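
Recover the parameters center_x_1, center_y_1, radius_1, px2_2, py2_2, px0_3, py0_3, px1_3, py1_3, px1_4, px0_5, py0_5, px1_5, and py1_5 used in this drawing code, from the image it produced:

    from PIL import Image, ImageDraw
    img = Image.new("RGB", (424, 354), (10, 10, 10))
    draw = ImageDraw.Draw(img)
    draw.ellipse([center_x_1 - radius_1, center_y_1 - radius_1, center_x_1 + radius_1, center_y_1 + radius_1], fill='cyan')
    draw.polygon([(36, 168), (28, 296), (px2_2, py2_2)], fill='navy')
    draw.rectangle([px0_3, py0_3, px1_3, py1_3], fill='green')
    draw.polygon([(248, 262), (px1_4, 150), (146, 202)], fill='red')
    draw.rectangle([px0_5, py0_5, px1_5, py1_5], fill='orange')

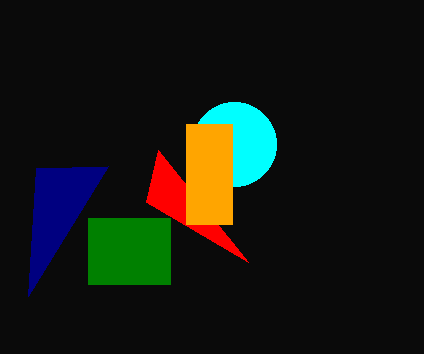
center_x_1 = 234, center_y_1 = 144, radius_1 = 42, px2_2 = 108, py2_2 = 166, px0_3 = 88, py0_3 = 218, px1_3 = 170, py1_3 = 284, px1_4 = 158, px0_5 = 186, py0_5 = 124, px1_5 = 232, py1_5 = 224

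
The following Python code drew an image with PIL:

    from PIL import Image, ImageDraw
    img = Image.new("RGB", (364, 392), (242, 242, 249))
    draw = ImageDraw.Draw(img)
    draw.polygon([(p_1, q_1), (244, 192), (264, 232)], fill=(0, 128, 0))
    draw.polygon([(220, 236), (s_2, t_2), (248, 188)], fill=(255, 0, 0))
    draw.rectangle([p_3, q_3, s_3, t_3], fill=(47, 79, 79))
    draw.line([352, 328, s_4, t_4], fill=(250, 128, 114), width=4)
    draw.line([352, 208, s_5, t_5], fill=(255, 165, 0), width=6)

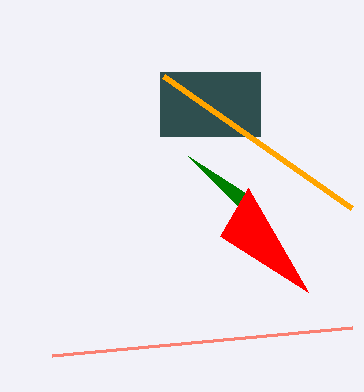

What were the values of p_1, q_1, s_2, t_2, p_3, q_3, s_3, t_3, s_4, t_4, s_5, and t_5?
p_1 = 188
q_1 = 156
s_2 = 308
t_2 = 292
p_3 = 160
q_3 = 72
s_3 = 260
t_3 = 136
s_4 = 52
t_4 = 356
s_5 = 164
t_5 = 76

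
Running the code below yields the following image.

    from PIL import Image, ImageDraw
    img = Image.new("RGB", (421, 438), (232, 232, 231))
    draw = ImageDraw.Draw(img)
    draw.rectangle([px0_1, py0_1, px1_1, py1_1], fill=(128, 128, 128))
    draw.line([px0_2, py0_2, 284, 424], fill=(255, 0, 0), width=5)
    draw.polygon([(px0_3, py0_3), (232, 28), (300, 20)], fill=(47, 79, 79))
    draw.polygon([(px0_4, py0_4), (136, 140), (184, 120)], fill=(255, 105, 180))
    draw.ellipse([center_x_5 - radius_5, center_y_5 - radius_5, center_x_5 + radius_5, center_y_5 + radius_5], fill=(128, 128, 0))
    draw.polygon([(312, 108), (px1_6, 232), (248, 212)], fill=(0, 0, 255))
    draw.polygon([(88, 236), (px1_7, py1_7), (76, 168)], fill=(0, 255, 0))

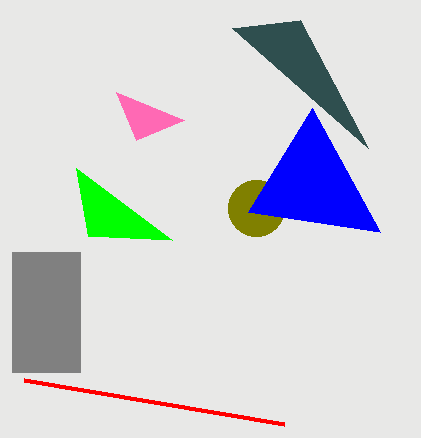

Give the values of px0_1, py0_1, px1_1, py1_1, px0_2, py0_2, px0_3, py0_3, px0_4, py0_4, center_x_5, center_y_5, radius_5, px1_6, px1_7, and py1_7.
px0_1 = 12; py0_1 = 252; px1_1 = 80; py1_1 = 372; px0_2 = 24; py0_2 = 380; px0_3 = 368; py0_3 = 148; px0_4 = 116; py0_4 = 92; center_x_5 = 256; center_y_5 = 208; radius_5 = 28; px1_6 = 380; px1_7 = 172; py1_7 = 240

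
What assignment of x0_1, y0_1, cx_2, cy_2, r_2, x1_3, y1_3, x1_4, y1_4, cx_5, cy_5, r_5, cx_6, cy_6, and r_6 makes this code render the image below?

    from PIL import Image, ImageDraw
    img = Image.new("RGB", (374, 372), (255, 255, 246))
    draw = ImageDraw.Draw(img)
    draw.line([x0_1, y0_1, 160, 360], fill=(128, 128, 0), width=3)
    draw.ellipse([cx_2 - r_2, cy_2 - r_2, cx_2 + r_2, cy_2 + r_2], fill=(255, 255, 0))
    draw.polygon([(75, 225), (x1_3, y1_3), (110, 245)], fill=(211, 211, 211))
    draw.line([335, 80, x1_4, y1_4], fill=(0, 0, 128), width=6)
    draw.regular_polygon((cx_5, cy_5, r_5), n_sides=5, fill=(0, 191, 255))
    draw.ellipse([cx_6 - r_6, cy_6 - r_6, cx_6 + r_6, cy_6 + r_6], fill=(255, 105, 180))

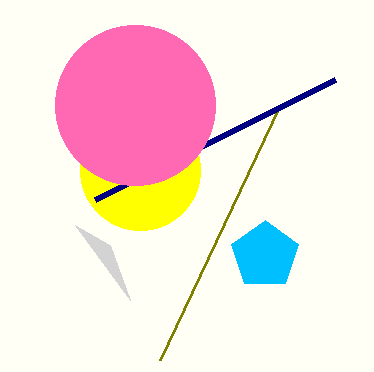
x0_1 = 280, y0_1 = 105, cx_2 = 140, cy_2 = 170, r_2 = 60, x1_3 = 130, y1_3 = 300, x1_4 = 95, y1_4 = 200, cx_5 = 265, cy_5 = 255, r_5 = 35, cx_6 = 135, cy_6 = 105, r_6 = 80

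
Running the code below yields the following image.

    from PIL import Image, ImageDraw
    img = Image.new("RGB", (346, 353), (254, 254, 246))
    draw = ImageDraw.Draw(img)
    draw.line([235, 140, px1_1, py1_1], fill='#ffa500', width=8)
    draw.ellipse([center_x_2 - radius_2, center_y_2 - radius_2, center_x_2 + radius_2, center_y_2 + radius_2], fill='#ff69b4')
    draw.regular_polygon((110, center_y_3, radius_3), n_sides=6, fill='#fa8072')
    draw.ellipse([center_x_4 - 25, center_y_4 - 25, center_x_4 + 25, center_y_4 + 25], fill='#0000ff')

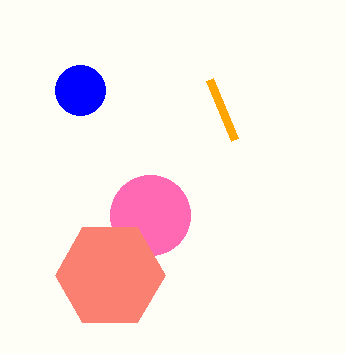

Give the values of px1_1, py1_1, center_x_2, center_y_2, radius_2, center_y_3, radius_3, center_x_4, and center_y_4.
px1_1 = 210
py1_1 = 80
center_x_2 = 150
center_y_2 = 215
radius_2 = 40
center_y_3 = 275
radius_3 = 55
center_x_4 = 80
center_y_4 = 90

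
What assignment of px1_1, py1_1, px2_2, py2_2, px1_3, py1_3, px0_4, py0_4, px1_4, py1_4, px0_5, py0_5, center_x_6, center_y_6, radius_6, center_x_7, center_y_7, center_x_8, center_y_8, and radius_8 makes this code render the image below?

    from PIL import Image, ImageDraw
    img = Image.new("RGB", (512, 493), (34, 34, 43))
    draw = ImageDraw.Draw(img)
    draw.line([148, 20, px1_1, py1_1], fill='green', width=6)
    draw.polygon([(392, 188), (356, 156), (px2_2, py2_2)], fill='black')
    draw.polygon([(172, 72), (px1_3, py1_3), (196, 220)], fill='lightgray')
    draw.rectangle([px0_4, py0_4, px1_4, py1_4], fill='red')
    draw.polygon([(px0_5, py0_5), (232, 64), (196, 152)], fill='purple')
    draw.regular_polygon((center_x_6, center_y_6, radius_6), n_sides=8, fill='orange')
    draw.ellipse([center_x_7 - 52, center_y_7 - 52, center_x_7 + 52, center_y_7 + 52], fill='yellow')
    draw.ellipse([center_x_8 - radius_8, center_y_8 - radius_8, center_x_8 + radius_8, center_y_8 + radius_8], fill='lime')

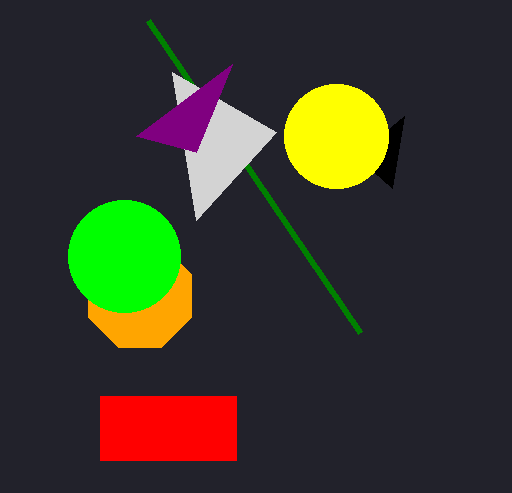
px1_1 = 360; py1_1 = 332; px2_2 = 404; py2_2 = 116; px1_3 = 276; py1_3 = 132; px0_4 = 100; py0_4 = 396; px1_4 = 236; py1_4 = 460; px0_5 = 136; py0_5 = 136; center_x_6 = 140; center_y_6 = 296; radius_6 = 56; center_x_7 = 336; center_y_7 = 136; center_x_8 = 124; center_y_8 = 256; radius_8 = 56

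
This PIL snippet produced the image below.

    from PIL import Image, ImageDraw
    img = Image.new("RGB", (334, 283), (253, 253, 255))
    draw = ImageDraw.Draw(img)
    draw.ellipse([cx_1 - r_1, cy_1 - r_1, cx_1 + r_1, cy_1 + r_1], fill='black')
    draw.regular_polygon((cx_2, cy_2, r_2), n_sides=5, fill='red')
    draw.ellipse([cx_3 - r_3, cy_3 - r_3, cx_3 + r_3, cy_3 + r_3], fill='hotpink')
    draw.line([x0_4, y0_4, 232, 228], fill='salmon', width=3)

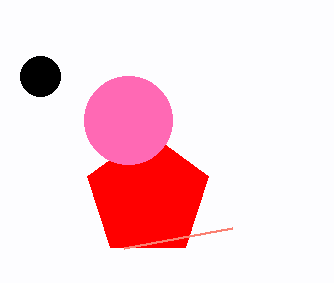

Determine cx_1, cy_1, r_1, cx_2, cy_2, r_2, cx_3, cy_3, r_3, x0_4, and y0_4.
cx_1 = 40
cy_1 = 76
r_1 = 20
cx_2 = 148
cy_2 = 196
r_2 = 64
cx_3 = 128
cy_3 = 120
r_3 = 44
x0_4 = 124
y0_4 = 248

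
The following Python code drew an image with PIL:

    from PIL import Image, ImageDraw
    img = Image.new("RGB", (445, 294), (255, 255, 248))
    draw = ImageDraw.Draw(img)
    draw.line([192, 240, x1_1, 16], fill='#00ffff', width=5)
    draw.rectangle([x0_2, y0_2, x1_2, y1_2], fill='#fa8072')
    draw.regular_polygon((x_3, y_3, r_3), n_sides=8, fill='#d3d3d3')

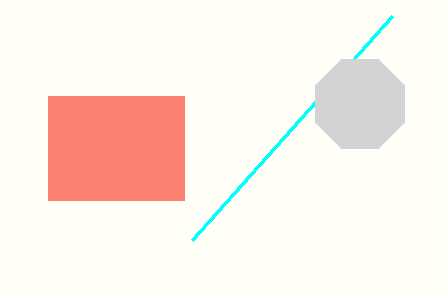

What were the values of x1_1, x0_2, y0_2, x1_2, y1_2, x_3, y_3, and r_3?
x1_1 = 392; x0_2 = 48; y0_2 = 96; x1_2 = 184; y1_2 = 200; x_3 = 360; y_3 = 104; r_3 = 48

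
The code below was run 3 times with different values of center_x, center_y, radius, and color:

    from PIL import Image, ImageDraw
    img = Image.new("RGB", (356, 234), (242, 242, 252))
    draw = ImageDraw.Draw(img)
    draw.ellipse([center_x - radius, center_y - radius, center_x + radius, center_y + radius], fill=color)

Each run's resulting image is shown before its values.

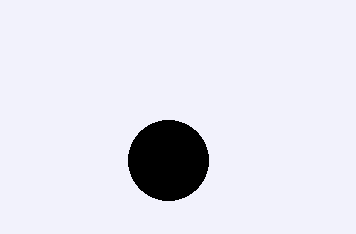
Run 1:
center_x = 168
center_y = 160
radius = 40
color = 'black'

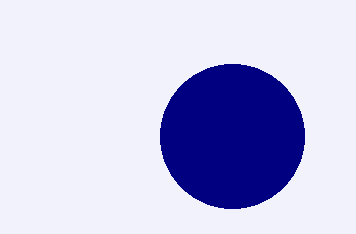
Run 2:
center_x = 232, center_y = 136, radius = 72, color = 'navy'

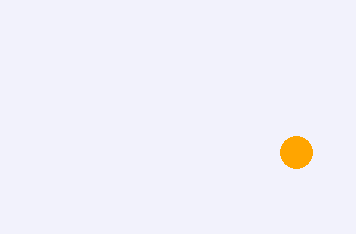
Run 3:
center_x = 296, center_y = 152, radius = 16, color = 'orange'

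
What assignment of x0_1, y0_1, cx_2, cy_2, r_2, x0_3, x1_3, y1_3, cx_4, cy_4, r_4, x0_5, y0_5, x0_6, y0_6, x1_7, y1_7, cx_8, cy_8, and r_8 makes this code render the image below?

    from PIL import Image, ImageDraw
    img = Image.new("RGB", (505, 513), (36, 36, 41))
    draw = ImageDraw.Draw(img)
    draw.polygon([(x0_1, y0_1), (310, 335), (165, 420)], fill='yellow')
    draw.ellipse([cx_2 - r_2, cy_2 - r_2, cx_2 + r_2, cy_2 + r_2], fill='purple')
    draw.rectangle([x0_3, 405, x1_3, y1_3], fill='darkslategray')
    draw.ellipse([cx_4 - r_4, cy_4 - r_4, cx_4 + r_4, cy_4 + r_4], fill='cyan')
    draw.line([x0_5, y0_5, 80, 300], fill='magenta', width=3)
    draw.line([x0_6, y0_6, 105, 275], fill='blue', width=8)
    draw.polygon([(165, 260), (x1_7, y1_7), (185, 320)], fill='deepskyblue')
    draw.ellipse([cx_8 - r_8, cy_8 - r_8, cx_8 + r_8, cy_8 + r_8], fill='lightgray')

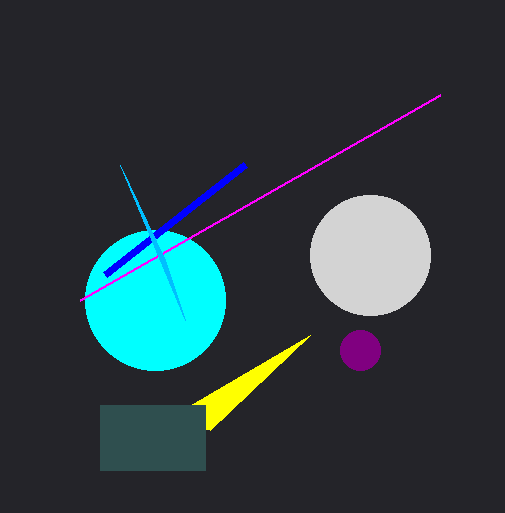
x0_1 = 210; y0_1 = 430; cx_2 = 360; cy_2 = 350; r_2 = 20; x0_3 = 100; x1_3 = 205; y1_3 = 470; cx_4 = 155; cy_4 = 300; r_4 = 70; x0_5 = 440; y0_5 = 95; x0_6 = 245; y0_6 = 165; x1_7 = 120; y1_7 = 165; cx_8 = 370; cy_8 = 255; r_8 = 60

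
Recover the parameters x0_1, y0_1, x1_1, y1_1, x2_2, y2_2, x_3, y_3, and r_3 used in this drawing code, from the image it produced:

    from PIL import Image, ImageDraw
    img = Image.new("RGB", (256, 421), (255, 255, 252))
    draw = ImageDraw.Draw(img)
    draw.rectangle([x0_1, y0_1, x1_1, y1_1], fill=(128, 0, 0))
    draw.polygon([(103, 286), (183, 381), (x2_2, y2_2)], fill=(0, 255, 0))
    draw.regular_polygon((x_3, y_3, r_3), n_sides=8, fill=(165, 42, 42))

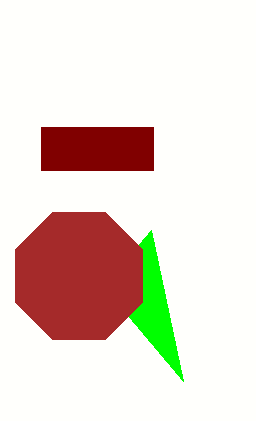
x0_1 = 41
y0_1 = 127
x1_1 = 153
y1_1 = 170
x2_2 = 151
y2_2 = 230
x_3 = 79
y_3 = 276
r_3 = 69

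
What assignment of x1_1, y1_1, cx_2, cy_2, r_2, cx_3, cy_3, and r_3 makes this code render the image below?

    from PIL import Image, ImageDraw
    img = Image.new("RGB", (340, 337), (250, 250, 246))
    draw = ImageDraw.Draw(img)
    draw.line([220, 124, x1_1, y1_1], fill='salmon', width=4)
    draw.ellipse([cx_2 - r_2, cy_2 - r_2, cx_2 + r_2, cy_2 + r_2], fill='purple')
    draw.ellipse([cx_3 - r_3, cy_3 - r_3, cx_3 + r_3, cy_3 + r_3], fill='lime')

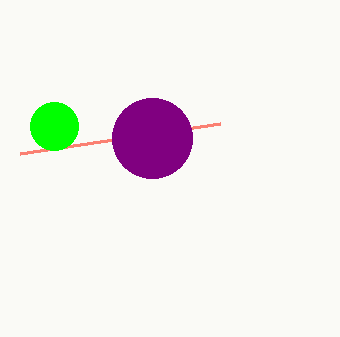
x1_1 = 20
y1_1 = 154
cx_2 = 152
cy_2 = 138
r_2 = 40
cx_3 = 54
cy_3 = 126
r_3 = 24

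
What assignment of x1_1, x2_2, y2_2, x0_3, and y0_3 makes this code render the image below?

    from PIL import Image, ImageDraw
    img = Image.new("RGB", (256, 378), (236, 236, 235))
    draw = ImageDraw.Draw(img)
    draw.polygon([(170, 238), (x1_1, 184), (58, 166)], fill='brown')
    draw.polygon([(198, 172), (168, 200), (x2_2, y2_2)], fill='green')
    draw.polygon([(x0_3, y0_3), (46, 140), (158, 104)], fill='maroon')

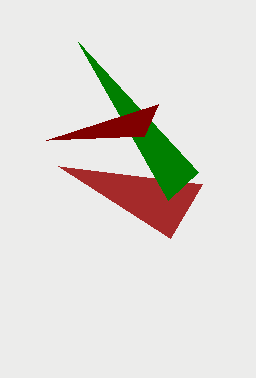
x1_1 = 202, x2_2 = 78, y2_2 = 42, x0_3 = 144, y0_3 = 136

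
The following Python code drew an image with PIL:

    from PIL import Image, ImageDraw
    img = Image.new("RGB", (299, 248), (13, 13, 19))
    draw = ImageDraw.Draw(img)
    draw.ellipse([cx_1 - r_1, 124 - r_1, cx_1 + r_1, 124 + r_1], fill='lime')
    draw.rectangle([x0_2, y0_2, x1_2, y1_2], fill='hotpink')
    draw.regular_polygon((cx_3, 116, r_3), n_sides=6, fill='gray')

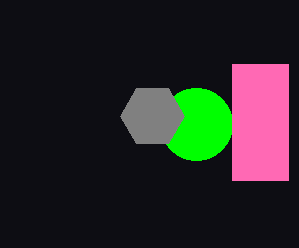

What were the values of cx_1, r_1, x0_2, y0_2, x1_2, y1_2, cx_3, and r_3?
cx_1 = 196; r_1 = 36; x0_2 = 232; y0_2 = 64; x1_2 = 288; y1_2 = 180; cx_3 = 152; r_3 = 32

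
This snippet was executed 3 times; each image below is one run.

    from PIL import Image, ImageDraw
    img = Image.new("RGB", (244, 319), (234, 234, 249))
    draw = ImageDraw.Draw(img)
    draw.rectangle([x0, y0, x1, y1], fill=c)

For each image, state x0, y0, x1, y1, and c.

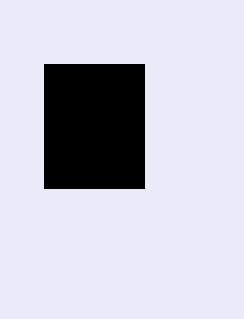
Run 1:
x0 = 44, y0 = 64, x1 = 144, y1 = 188, c = 'black'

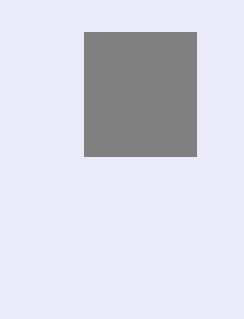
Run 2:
x0 = 84
y0 = 32
x1 = 196
y1 = 156
c = 'gray'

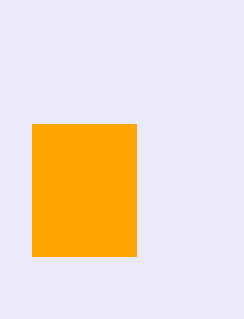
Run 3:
x0 = 32
y0 = 124
x1 = 136
y1 = 256
c = 'orange'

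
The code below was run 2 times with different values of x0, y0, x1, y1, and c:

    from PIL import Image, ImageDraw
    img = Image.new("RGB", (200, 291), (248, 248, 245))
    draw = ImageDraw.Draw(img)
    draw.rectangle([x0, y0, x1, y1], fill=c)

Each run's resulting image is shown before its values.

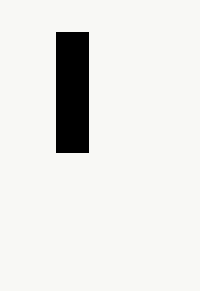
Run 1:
x0 = 56, y0 = 32, x1 = 88, y1 = 152, c = 'black'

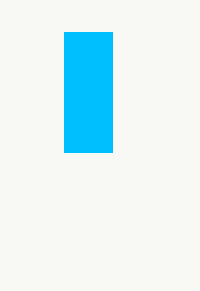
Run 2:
x0 = 64, y0 = 32, x1 = 112, y1 = 152, c = 'deepskyblue'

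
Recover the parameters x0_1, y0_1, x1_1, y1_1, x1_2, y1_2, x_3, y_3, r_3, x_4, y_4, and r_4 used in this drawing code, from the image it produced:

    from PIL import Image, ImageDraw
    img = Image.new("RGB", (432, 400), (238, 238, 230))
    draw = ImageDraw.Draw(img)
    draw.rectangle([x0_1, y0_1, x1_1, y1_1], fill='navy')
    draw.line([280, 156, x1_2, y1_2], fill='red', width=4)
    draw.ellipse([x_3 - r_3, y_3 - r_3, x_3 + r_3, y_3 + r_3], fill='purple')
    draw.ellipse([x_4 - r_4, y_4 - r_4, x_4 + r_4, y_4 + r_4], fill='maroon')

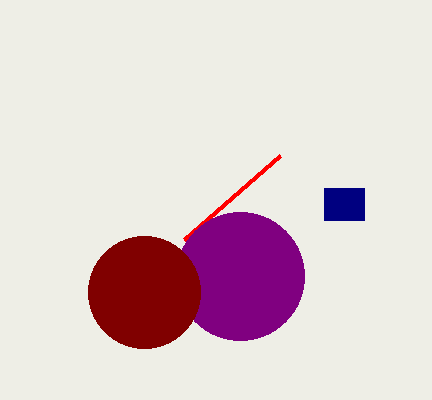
x0_1 = 324
y0_1 = 188
x1_1 = 364
y1_1 = 220
x1_2 = 184
y1_2 = 240
x_3 = 240
y_3 = 276
r_3 = 64
x_4 = 144
y_4 = 292
r_4 = 56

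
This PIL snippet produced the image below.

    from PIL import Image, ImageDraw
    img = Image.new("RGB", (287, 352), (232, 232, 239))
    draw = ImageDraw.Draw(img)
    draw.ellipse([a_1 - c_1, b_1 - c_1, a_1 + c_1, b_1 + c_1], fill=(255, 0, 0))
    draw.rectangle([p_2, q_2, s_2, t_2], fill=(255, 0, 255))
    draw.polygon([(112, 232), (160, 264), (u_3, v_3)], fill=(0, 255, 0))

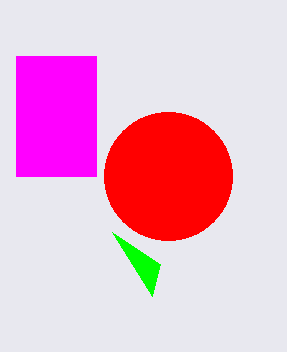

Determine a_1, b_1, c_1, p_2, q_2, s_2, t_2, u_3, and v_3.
a_1 = 168, b_1 = 176, c_1 = 64, p_2 = 16, q_2 = 56, s_2 = 96, t_2 = 176, u_3 = 152, v_3 = 296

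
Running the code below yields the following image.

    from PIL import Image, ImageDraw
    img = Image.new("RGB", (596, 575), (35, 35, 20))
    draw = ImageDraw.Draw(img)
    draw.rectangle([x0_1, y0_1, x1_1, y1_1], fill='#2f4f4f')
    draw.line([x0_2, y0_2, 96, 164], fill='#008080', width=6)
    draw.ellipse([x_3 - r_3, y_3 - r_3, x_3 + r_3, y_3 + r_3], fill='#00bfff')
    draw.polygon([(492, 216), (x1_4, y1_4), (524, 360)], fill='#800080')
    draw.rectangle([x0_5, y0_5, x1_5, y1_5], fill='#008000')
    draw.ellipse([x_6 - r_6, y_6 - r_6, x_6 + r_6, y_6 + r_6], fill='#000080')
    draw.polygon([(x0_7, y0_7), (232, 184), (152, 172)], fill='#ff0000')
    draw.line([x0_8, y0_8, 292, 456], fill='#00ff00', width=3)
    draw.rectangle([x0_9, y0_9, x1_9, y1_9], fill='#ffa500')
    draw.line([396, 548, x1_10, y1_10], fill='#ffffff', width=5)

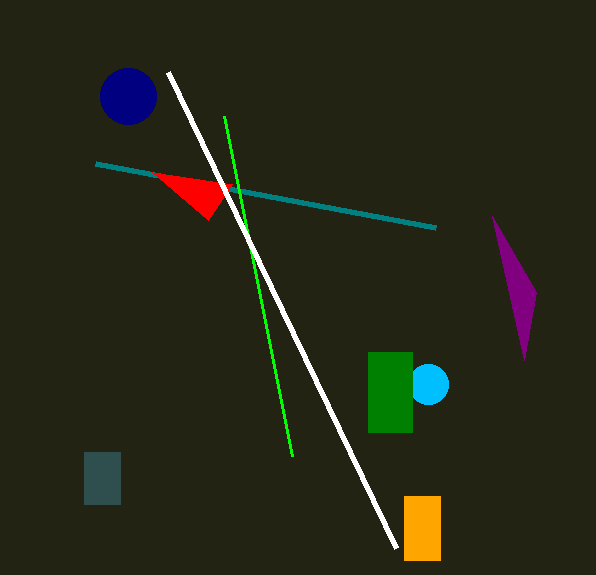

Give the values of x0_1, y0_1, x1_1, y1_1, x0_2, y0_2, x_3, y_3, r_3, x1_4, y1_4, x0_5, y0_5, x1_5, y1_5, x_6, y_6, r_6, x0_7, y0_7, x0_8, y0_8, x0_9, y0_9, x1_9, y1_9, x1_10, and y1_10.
x0_1 = 84, y0_1 = 452, x1_1 = 120, y1_1 = 504, x0_2 = 436, y0_2 = 228, x_3 = 428, y_3 = 384, r_3 = 20, x1_4 = 536, y1_4 = 292, x0_5 = 368, y0_5 = 352, x1_5 = 412, y1_5 = 432, x_6 = 128, y_6 = 96, r_6 = 28, x0_7 = 208, y0_7 = 220, x0_8 = 224, y0_8 = 116, x0_9 = 404, y0_9 = 496, x1_9 = 440, y1_9 = 560, x1_10 = 168, y1_10 = 72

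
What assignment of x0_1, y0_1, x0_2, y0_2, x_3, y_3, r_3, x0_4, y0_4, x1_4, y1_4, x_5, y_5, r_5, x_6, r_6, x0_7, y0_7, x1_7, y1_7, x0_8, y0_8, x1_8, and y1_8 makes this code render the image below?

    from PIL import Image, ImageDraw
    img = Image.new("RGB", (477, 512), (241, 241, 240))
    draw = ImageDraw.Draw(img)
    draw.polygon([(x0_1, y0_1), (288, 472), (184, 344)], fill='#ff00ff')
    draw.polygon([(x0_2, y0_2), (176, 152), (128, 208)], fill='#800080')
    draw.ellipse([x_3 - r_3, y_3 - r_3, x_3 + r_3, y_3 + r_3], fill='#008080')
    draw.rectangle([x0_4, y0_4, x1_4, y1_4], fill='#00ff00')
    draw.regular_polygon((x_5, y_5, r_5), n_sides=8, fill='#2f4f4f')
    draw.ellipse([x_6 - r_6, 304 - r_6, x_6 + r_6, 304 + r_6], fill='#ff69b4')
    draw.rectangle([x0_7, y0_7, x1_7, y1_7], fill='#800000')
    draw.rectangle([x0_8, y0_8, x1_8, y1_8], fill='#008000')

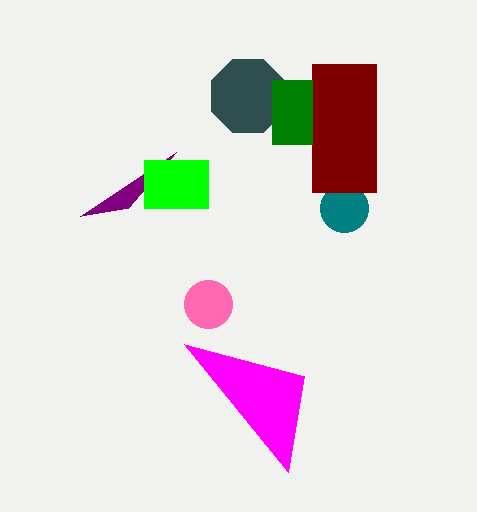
x0_1 = 304; y0_1 = 376; x0_2 = 80; y0_2 = 216; x_3 = 344; y_3 = 208; r_3 = 24; x0_4 = 144; y0_4 = 160; x1_4 = 208; y1_4 = 208; x_5 = 248; y_5 = 96; r_5 = 40; x_6 = 208; r_6 = 24; x0_7 = 312; y0_7 = 64; x1_7 = 376; y1_7 = 192; x0_8 = 272; y0_8 = 80; x1_8 = 312; y1_8 = 144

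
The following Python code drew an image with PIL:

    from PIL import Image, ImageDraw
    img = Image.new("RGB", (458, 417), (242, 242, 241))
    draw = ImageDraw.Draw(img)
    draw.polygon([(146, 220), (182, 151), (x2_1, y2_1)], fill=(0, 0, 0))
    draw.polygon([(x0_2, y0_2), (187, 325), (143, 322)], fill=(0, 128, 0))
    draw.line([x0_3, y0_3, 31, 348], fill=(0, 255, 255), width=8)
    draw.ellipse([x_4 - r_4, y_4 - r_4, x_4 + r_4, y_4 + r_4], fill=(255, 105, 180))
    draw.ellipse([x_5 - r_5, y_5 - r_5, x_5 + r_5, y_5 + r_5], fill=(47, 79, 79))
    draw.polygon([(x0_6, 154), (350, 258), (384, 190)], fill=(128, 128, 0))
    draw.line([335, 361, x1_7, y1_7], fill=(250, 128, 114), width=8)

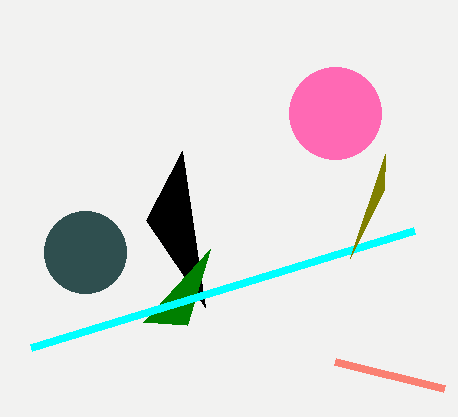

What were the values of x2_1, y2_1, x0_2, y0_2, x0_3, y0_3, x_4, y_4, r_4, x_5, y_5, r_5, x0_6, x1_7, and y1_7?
x2_1 = 205
y2_1 = 307
x0_2 = 210
y0_2 = 249
x0_3 = 414
y0_3 = 231
x_4 = 335
y_4 = 113
r_4 = 46
x_5 = 85
y_5 = 252
r_5 = 41
x0_6 = 385
x1_7 = 444
y1_7 = 388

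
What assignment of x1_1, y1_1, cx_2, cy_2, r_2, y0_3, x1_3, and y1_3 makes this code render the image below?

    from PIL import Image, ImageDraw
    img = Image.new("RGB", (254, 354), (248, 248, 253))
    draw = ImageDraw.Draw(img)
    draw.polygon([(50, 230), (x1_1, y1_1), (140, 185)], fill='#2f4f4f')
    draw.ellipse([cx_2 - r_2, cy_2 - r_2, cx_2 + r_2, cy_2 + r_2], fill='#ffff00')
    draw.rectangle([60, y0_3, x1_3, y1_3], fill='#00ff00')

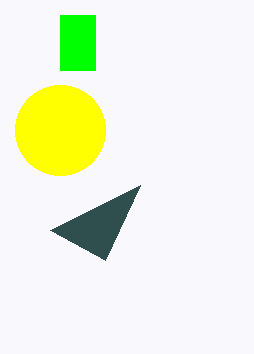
x1_1 = 105; y1_1 = 260; cx_2 = 60; cy_2 = 130; r_2 = 45; y0_3 = 15; x1_3 = 95; y1_3 = 70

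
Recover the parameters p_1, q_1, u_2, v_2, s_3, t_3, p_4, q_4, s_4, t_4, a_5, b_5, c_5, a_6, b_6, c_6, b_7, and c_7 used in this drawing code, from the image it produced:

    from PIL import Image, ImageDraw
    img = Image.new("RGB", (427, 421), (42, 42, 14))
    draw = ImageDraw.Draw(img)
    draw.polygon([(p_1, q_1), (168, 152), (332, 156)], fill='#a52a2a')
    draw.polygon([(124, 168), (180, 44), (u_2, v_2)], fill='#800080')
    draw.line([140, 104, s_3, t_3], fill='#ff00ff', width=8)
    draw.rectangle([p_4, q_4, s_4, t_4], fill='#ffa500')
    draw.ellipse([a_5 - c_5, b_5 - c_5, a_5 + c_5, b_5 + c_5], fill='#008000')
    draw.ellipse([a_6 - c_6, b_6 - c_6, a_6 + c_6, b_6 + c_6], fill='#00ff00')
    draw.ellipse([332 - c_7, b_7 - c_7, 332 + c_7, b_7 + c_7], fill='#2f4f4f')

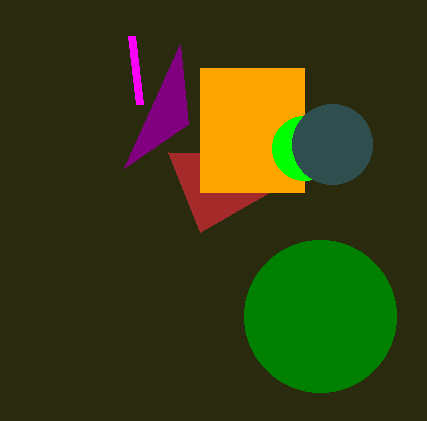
p_1 = 200; q_1 = 232; u_2 = 188; v_2 = 124; s_3 = 132; t_3 = 36; p_4 = 200; q_4 = 68; s_4 = 304; t_4 = 192; a_5 = 320; b_5 = 316; c_5 = 76; a_6 = 304; b_6 = 148; c_6 = 32; b_7 = 144; c_7 = 40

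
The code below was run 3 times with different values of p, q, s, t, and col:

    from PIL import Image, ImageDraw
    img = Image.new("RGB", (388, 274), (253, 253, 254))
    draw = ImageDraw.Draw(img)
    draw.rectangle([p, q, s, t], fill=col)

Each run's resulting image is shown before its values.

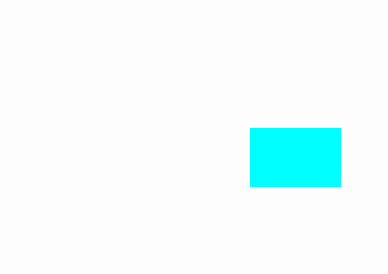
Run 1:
p = 250, q = 128, s = 340, t = 186, col = 'cyan'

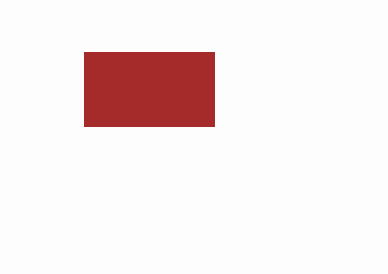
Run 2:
p = 84, q = 52, s = 214, t = 126, col = 'brown'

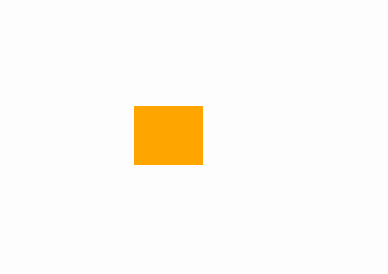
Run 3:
p = 134; q = 106; s = 202; t = 164; col = 'orange'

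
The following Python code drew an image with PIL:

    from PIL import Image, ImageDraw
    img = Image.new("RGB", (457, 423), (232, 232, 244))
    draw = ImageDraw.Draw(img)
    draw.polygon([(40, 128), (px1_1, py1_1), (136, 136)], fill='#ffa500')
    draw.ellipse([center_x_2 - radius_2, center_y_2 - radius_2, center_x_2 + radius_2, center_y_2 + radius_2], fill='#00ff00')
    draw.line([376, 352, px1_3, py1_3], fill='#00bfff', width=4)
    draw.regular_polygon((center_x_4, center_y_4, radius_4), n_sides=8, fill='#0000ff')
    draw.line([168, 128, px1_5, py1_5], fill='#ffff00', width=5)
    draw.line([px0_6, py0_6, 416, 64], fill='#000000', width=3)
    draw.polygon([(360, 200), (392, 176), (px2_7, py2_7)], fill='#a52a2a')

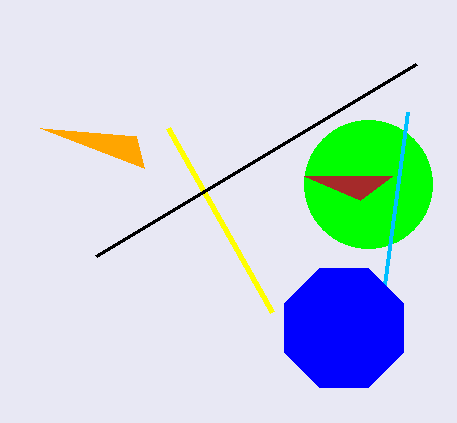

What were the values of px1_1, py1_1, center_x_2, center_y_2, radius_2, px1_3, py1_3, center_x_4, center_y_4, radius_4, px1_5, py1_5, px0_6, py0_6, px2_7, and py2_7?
px1_1 = 144, py1_1 = 168, center_x_2 = 368, center_y_2 = 184, radius_2 = 64, px1_3 = 408, py1_3 = 112, center_x_4 = 344, center_y_4 = 328, radius_4 = 64, px1_5 = 272, py1_5 = 312, px0_6 = 96, py0_6 = 256, px2_7 = 304, py2_7 = 176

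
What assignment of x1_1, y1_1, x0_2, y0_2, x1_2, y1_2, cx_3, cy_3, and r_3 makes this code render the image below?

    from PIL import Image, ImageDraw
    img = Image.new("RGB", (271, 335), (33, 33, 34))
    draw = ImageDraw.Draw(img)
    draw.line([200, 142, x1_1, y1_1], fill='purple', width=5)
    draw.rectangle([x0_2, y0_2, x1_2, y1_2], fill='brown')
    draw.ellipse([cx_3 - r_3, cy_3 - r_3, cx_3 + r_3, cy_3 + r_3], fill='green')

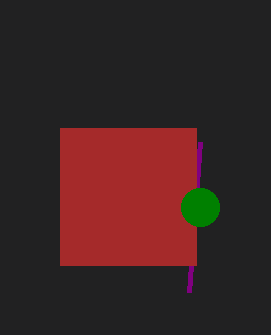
x1_1 = 189, y1_1 = 292, x0_2 = 60, y0_2 = 128, x1_2 = 196, y1_2 = 265, cx_3 = 200, cy_3 = 207, r_3 = 19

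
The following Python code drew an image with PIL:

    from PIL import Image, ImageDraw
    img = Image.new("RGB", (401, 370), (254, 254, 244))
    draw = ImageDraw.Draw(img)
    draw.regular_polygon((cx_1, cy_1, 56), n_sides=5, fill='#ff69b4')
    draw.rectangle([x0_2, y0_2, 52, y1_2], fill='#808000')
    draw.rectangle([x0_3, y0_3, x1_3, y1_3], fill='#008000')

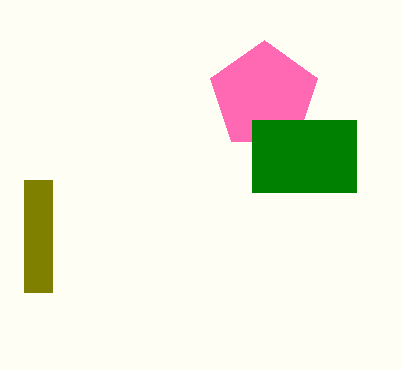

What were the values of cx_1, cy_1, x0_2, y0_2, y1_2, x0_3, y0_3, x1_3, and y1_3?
cx_1 = 264; cy_1 = 96; x0_2 = 24; y0_2 = 180; y1_2 = 292; x0_3 = 252; y0_3 = 120; x1_3 = 356; y1_3 = 192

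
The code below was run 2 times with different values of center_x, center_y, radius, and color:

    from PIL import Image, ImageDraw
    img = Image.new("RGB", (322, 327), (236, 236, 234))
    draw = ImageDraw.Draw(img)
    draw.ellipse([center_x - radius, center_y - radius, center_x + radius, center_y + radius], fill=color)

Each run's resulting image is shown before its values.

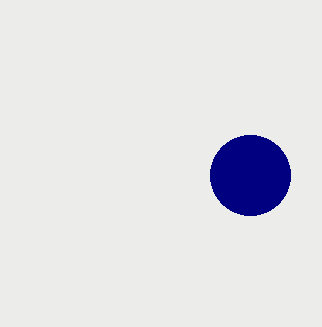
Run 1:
center_x = 250, center_y = 175, radius = 40, color = 'navy'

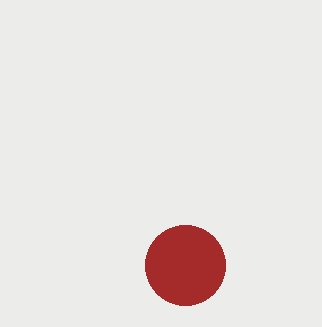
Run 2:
center_x = 185
center_y = 265
radius = 40
color = 'brown'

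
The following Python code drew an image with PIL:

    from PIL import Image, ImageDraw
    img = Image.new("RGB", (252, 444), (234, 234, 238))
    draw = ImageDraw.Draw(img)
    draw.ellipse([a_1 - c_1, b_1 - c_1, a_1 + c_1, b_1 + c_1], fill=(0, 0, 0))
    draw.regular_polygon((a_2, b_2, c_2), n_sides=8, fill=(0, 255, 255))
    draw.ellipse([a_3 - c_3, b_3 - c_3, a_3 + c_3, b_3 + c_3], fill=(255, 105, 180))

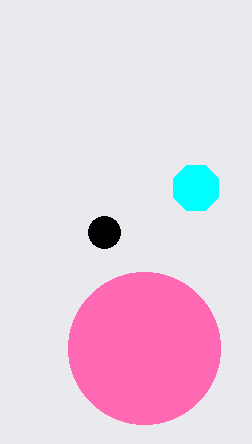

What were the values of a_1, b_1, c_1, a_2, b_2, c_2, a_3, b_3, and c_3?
a_1 = 104
b_1 = 232
c_1 = 16
a_2 = 196
b_2 = 188
c_2 = 24
a_3 = 144
b_3 = 348
c_3 = 76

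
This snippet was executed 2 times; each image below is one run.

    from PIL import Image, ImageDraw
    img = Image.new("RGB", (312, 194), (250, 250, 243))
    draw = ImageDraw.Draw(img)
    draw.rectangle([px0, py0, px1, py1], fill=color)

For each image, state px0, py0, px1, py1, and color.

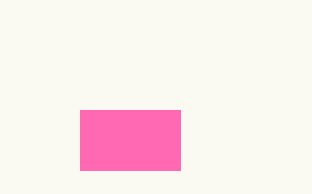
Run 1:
px0 = 80, py0 = 110, px1 = 180, py1 = 170, color = 'hotpink'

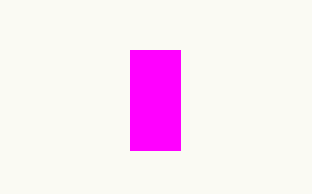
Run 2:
px0 = 130, py0 = 50, px1 = 180, py1 = 150, color = 'magenta'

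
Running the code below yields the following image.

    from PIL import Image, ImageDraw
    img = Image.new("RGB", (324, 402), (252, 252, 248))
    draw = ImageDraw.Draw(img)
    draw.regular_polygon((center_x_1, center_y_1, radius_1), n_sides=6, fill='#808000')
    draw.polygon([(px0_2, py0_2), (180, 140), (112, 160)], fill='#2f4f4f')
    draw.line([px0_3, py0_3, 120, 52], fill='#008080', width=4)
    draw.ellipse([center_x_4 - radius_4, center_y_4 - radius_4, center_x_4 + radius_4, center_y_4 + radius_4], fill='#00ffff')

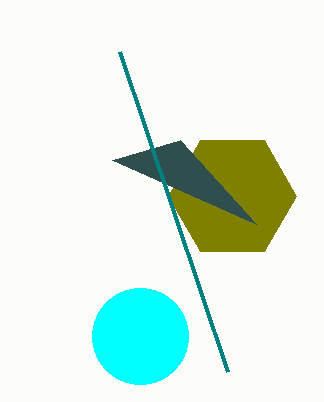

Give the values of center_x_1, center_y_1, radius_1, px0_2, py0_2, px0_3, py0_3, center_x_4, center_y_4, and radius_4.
center_x_1 = 232
center_y_1 = 196
radius_1 = 64
px0_2 = 256
py0_2 = 224
px0_3 = 228
py0_3 = 372
center_x_4 = 140
center_y_4 = 336
radius_4 = 48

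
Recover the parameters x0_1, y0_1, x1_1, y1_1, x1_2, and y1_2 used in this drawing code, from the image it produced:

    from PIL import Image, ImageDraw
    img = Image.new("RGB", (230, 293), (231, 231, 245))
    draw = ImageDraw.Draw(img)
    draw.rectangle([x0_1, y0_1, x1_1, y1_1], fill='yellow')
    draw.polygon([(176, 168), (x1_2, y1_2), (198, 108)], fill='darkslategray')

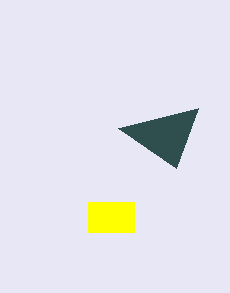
x0_1 = 88
y0_1 = 202
x1_1 = 134
y1_1 = 232
x1_2 = 118
y1_2 = 128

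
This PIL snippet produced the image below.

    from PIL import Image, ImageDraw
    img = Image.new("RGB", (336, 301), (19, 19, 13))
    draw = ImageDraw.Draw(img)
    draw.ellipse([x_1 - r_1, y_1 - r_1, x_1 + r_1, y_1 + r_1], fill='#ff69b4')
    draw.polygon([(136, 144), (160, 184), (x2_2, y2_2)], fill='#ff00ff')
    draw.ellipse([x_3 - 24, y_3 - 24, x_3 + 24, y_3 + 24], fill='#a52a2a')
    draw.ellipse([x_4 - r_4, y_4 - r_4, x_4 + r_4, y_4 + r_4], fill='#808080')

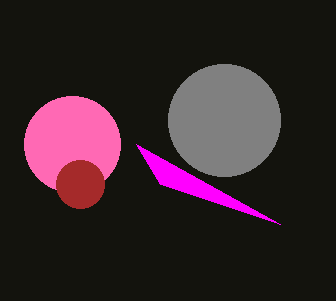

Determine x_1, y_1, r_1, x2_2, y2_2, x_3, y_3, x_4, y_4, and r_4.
x_1 = 72; y_1 = 144; r_1 = 48; x2_2 = 280; y2_2 = 224; x_3 = 80; y_3 = 184; x_4 = 224; y_4 = 120; r_4 = 56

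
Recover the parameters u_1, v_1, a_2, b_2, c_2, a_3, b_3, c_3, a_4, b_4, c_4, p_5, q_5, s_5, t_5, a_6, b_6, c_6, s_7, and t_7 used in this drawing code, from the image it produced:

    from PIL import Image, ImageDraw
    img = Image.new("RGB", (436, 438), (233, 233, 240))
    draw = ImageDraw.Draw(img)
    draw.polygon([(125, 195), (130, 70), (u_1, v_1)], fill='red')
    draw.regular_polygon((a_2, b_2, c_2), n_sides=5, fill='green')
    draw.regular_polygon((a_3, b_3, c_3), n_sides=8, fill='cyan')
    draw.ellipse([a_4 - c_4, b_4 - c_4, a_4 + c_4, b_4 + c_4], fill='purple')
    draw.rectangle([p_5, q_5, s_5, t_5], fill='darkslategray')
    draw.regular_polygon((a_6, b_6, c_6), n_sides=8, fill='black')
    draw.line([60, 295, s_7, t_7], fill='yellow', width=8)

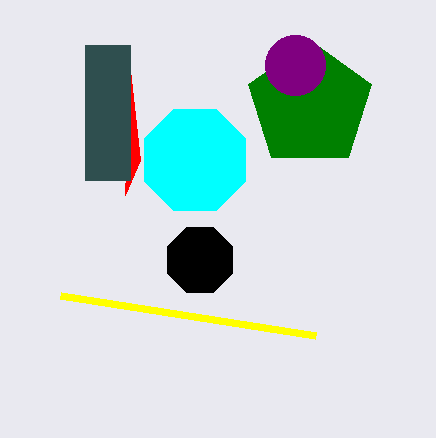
u_1 = 140; v_1 = 160; a_2 = 310; b_2 = 105; c_2 = 65; a_3 = 195; b_3 = 160; c_3 = 55; a_4 = 295; b_4 = 65; c_4 = 30; p_5 = 85; q_5 = 45; s_5 = 130; t_5 = 180; a_6 = 200; b_6 = 260; c_6 = 35; s_7 = 315; t_7 = 335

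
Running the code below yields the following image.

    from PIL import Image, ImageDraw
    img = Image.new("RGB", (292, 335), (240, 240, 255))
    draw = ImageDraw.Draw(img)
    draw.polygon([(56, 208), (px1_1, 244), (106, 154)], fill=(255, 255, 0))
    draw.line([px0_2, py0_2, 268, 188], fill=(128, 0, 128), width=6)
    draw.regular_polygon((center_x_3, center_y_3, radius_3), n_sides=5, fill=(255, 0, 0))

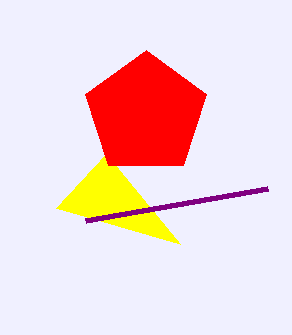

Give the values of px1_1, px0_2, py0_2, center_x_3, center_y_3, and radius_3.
px1_1 = 180; px0_2 = 86; py0_2 = 220; center_x_3 = 146; center_y_3 = 114; radius_3 = 64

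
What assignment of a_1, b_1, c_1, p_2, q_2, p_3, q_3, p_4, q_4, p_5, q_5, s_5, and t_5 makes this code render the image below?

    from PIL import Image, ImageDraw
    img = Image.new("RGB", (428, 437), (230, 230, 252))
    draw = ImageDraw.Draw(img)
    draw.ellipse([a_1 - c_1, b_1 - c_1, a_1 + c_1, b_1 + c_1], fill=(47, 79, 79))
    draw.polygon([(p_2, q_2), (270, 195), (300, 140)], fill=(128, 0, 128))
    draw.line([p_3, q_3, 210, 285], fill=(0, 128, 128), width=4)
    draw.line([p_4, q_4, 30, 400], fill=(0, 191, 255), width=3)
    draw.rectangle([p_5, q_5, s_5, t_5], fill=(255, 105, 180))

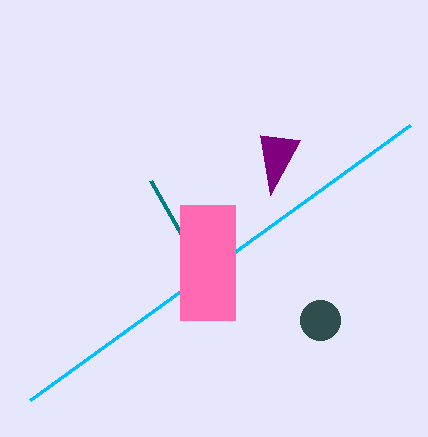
a_1 = 320
b_1 = 320
c_1 = 20
p_2 = 260
q_2 = 135
p_3 = 150
q_3 = 180
p_4 = 410
q_4 = 125
p_5 = 180
q_5 = 205
s_5 = 235
t_5 = 320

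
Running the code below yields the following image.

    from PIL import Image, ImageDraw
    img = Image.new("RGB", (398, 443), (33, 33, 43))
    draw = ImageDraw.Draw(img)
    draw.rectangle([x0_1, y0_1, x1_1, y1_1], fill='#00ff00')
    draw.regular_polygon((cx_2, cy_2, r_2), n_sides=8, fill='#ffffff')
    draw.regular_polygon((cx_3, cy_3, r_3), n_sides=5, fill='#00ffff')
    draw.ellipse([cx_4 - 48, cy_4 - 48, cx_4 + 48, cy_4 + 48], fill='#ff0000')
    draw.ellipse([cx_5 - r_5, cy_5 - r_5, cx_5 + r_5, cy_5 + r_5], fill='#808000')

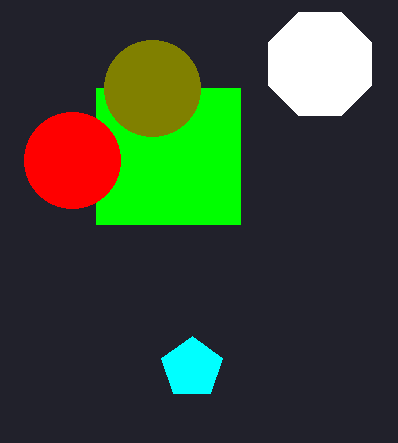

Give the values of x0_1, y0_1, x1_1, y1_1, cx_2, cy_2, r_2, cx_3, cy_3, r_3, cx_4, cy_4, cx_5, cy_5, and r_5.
x0_1 = 96
y0_1 = 88
x1_1 = 240
y1_1 = 224
cx_2 = 320
cy_2 = 64
r_2 = 56
cx_3 = 192
cy_3 = 368
r_3 = 32
cx_4 = 72
cy_4 = 160
cx_5 = 152
cy_5 = 88
r_5 = 48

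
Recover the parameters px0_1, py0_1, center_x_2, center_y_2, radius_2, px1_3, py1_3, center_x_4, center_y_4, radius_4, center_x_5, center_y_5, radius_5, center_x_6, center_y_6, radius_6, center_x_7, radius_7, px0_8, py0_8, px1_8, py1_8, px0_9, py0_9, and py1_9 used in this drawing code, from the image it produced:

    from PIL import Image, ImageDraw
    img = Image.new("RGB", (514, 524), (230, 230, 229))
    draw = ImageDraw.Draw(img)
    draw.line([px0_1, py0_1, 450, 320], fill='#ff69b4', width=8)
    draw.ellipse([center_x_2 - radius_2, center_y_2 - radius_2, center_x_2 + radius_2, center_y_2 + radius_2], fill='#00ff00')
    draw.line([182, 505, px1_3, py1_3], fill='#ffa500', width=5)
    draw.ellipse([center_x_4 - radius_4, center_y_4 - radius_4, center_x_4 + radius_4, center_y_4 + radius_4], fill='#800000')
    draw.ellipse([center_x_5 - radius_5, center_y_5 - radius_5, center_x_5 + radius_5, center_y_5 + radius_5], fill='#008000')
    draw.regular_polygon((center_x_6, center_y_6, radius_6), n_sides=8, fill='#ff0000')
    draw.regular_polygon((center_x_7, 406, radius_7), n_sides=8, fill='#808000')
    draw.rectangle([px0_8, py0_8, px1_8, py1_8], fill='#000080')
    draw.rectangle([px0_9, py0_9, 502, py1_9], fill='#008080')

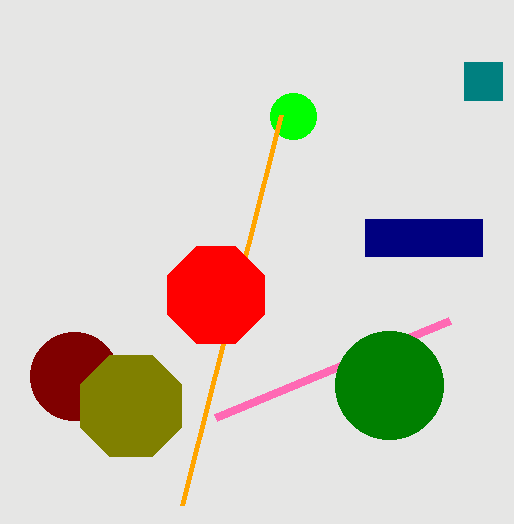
px0_1 = 216
py0_1 = 417
center_x_2 = 293
center_y_2 = 116
radius_2 = 23
px1_3 = 281
py1_3 = 115
center_x_4 = 74
center_y_4 = 376
radius_4 = 44
center_x_5 = 389
center_y_5 = 385
radius_5 = 54
center_x_6 = 216
center_y_6 = 295
radius_6 = 52
center_x_7 = 131
radius_7 = 55
px0_8 = 365
py0_8 = 219
px1_8 = 482
py1_8 = 256
px0_9 = 464
py0_9 = 62
py1_9 = 100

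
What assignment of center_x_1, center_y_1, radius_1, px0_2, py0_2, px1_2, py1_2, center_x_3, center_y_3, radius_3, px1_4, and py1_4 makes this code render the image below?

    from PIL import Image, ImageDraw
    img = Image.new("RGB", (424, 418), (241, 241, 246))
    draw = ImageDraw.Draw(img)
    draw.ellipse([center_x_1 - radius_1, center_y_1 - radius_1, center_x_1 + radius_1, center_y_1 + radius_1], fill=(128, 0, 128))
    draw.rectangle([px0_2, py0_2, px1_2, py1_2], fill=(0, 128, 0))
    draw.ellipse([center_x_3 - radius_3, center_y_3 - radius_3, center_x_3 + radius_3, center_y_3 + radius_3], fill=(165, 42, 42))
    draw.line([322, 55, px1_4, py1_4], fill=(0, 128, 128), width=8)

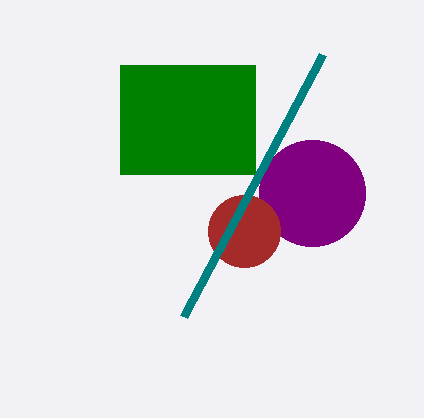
center_x_1 = 312
center_y_1 = 193
radius_1 = 53
px0_2 = 120
py0_2 = 65
px1_2 = 255
py1_2 = 174
center_x_3 = 244
center_y_3 = 231
radius_3 = 36
px1_4 = 183
py1_4 = 317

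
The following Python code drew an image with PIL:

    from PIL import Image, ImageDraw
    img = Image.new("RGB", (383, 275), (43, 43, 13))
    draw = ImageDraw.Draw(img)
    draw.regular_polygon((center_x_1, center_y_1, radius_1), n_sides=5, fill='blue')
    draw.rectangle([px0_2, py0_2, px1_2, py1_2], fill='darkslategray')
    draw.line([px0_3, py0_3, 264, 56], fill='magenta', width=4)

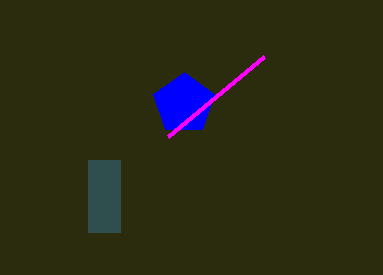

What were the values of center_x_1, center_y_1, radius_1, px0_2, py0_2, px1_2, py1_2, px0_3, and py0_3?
center_x_1 = 184; center_y_1 = 104; radius_1 = 32; px0_2 = 88; py0_2 = 160; px1_2 = 120; py1_2 = 232; px0_3 = 168; py0_3 = 136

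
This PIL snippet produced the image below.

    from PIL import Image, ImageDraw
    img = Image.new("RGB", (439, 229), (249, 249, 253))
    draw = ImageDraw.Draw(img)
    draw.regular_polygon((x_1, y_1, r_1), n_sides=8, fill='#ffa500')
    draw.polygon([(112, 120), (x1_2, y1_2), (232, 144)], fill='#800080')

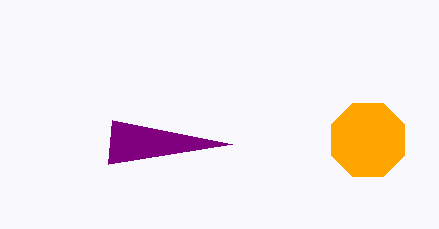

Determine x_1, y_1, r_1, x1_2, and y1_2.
x_1 = 368
y_1 = 140
r_1 = 40
x1_2 = 108
y1_2 = 164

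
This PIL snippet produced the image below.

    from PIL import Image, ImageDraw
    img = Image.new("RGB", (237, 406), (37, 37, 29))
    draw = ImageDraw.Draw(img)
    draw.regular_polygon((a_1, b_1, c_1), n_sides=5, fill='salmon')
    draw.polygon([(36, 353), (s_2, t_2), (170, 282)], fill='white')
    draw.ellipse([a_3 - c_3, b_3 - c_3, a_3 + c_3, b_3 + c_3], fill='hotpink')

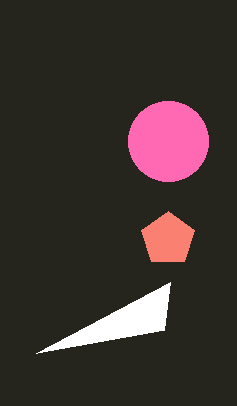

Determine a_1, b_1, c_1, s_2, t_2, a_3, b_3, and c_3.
a_1 = 168; b_1 = 239; c_1 = 28; s_2 = 164; t_2 = 330; a_3 = 168; b_3 = 141; c_3 = 40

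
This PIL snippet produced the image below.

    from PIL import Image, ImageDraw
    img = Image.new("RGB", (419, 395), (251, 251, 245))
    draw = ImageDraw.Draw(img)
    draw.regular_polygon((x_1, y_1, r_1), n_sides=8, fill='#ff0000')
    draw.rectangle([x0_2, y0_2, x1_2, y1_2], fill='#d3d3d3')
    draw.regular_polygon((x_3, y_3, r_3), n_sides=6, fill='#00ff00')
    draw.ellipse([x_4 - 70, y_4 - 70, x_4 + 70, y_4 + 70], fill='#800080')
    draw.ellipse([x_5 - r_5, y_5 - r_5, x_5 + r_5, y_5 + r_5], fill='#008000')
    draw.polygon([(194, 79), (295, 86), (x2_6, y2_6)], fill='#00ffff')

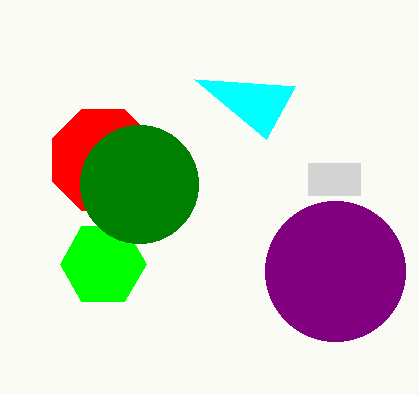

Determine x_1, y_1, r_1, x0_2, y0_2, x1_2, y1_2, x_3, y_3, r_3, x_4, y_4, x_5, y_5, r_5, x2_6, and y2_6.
x_1 = 103
y_1 = 160
r_1 = 55
x0_2 = 308
y0_2 = 163
x1_2 = 360
y1_2 = 195
x_3 = 103
y_3 = 264
r_3 = 43
x_4 = 335
y_4 = 271
x_5 = 139
y_5 = 184
r_5 = 59
x2_6 = 266
y2_6 = 139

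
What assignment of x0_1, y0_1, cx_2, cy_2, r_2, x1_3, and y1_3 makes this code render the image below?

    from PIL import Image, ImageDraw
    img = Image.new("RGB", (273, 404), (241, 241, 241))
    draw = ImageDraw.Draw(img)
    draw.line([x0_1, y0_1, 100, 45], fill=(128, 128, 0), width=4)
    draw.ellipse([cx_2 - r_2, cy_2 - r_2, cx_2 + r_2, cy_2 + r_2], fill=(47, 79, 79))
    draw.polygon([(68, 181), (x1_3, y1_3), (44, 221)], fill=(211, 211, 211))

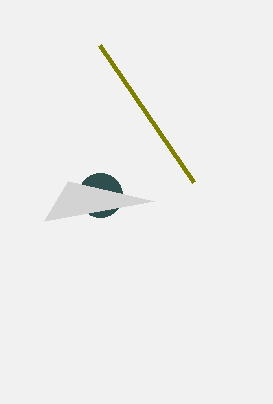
x0_1 = 194, y0_1 = 182, cx_2 = 100, cy_2 = 195, r_2 = 22, x1_3 = 154, y1_3 = 201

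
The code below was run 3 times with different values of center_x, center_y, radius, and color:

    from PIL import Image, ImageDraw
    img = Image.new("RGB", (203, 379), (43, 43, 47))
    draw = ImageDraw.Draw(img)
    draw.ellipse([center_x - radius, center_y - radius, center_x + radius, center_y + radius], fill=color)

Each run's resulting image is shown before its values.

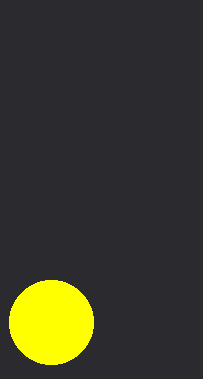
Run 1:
center_x = 51, center_y = 322, radius = 42, color = 'yellow'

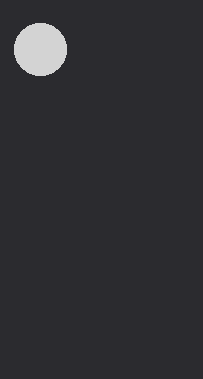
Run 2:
center_x = 40
center_y = 49
radius = 26
color = 'lightgray'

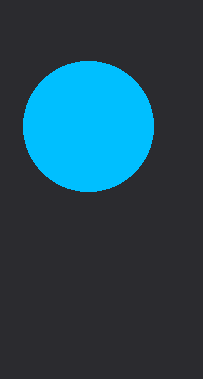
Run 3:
center_x = 88
center_y = 126
radius = 65
color = 'deepskyblue'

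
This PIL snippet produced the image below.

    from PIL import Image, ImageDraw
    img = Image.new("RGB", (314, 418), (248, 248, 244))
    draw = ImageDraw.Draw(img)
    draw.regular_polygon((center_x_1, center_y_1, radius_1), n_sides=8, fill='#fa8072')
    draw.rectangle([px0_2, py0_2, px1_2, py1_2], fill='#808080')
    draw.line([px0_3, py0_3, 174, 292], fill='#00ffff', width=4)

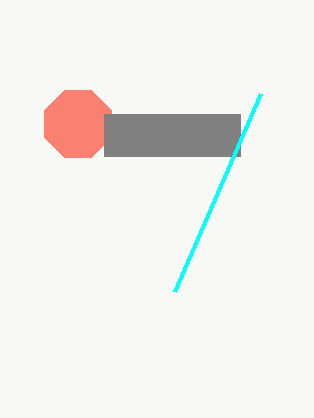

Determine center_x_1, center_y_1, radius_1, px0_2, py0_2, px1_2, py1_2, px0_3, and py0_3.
center_x_1 = 78, center_y_1 = 124, radius_1 = 36, px0_2 = 104, py0_2 = 114, px1_2 = 240, py1_2 = 156, px0_3 = 260, py0_3 = 94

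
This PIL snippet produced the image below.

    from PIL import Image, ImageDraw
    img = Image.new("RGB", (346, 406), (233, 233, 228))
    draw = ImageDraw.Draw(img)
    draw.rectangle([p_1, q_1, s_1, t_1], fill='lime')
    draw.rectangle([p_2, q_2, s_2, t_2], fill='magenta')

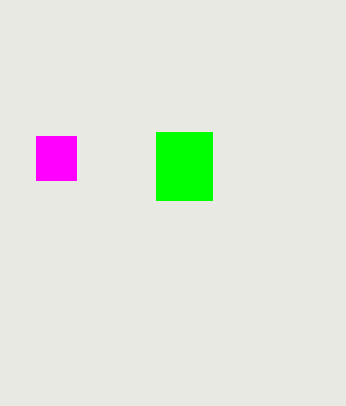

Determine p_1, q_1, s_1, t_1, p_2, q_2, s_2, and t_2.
p_1 = 156
q_1 = 132
s_1 = 212
t_1 = 200
p_2 = 36
q_2 = 136
s_2 = 76
t_2 = 180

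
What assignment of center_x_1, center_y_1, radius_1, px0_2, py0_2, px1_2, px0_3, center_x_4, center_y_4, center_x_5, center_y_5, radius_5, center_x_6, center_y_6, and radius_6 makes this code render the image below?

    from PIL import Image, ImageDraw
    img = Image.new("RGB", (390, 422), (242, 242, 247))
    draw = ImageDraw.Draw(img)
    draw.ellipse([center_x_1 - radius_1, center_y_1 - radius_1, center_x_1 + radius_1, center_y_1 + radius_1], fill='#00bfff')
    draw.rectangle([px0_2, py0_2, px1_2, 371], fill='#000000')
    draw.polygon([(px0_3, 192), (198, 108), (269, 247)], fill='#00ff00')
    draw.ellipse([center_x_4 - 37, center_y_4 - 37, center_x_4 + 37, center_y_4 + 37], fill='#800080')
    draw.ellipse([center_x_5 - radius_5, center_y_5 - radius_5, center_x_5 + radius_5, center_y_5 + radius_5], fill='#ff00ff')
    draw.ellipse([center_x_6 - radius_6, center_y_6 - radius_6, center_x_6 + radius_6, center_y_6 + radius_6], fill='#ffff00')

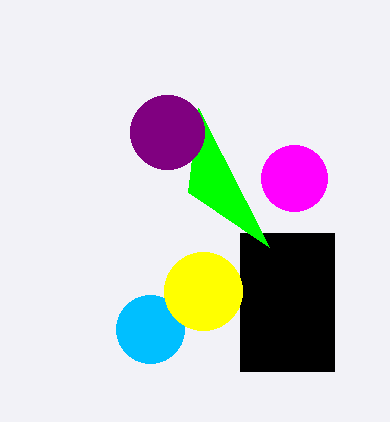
center_x_1 = 150, center_y_1 = 329, radius_1 = 34, px0_2 = 240, py0_2 = 233, px1_2 = 334, px0_3 = 188, center_x_4 = 167, center_y_4 = 132, center_x_5 = 294, center_y_5 = 178, radius_5 = 33, center_x_6 = 203, center_y_6 = 291, radius_6 = 39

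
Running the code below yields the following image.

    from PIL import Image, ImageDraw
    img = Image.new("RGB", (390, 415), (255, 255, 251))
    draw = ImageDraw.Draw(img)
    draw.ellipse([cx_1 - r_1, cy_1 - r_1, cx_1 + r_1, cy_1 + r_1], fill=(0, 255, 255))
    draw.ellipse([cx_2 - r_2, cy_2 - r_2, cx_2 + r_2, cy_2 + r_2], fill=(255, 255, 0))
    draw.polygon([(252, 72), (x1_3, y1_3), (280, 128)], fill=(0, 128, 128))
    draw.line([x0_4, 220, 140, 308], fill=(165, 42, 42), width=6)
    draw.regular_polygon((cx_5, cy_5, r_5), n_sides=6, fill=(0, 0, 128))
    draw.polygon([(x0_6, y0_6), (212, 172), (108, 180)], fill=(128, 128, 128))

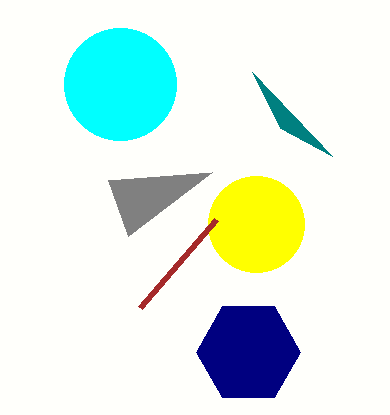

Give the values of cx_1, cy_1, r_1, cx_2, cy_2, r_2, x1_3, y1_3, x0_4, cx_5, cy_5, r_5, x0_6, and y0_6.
cx_1 = 120; cy_1 = 84; r_1 = 56; cx_2 = 256; cy_2 = 224; r_2 = 48; x1_3 = 332; y1_3 = 156; x0_4 = 216; cx_5 = 248; cy_5 = 352; r_5 = 52; x0_6 = 128; y0_6 = 236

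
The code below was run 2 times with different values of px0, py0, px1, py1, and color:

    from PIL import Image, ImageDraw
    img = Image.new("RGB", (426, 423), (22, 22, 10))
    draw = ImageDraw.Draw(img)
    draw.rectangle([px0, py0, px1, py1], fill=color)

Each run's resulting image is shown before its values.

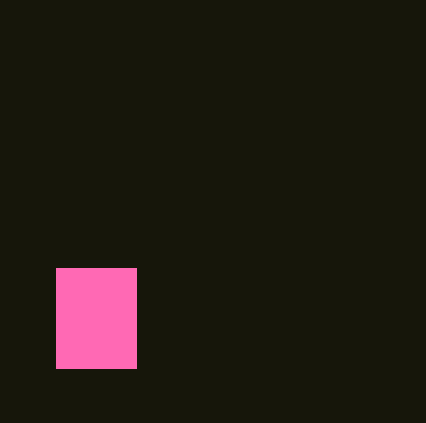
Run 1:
px0 = 56; py0 = 268; px1 = 136; py1 = 368; color = 'hotpink'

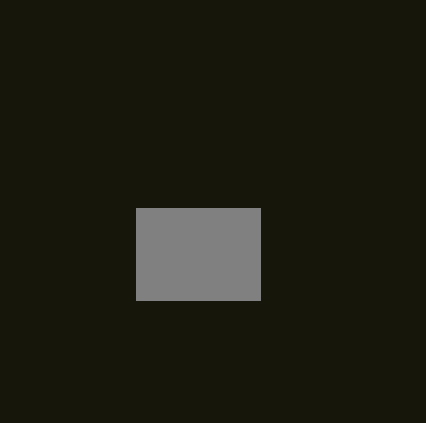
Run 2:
px0 = 136
py0 = 208
px1 = 260
py1 = 300
color = 'gray'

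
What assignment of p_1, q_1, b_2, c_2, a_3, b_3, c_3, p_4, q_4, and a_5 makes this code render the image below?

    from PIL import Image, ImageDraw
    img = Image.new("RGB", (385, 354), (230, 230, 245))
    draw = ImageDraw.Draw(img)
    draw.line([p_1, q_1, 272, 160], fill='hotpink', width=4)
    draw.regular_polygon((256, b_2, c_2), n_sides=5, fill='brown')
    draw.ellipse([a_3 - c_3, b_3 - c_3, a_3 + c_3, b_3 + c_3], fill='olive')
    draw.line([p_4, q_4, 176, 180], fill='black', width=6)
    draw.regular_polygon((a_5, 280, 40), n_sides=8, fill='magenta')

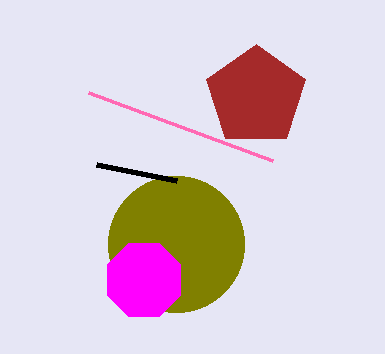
p_1 = 88
q_1 = 92
b_2 = 96
c_2 = 52
a_3 = 176
b_3 = 244
c_3 = 68
p_4 = 96
q_4 = 164
a_5 = 144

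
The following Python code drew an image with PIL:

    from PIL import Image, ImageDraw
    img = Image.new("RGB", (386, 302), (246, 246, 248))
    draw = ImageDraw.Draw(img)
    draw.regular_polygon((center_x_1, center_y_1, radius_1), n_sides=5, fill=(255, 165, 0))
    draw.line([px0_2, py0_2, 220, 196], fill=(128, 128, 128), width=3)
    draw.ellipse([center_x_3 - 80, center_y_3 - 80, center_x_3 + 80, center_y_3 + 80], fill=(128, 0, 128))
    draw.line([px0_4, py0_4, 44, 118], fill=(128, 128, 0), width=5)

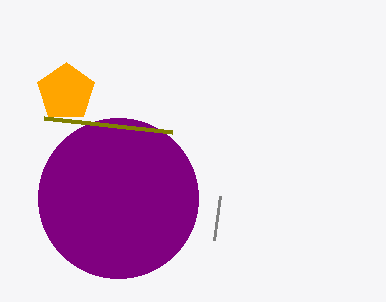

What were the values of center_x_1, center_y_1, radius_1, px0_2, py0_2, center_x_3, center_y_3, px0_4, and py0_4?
center_x_1 = 66, center_y_1 = 92, radius_1 = 30, px0_2 = 214, py0_2 = 240, center_x_3 = 118, center_y_3 = 198, px0_4 = 172, py0_4 = 132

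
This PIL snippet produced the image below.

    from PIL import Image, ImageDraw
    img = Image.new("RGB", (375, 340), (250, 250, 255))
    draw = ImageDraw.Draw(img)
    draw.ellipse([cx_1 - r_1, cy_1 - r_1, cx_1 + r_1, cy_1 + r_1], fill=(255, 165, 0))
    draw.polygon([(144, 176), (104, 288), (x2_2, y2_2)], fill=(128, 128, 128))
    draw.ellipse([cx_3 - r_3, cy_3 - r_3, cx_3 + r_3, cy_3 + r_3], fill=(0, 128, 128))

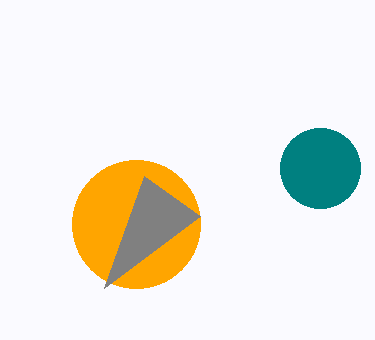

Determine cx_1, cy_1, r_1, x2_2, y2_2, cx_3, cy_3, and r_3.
cx_1 = 136
cy_1 = 224
r_1 = 64
x2_2 = 200
y2_2 = 216
cx_3 = 320
cy_3 = 168
r_3 = 40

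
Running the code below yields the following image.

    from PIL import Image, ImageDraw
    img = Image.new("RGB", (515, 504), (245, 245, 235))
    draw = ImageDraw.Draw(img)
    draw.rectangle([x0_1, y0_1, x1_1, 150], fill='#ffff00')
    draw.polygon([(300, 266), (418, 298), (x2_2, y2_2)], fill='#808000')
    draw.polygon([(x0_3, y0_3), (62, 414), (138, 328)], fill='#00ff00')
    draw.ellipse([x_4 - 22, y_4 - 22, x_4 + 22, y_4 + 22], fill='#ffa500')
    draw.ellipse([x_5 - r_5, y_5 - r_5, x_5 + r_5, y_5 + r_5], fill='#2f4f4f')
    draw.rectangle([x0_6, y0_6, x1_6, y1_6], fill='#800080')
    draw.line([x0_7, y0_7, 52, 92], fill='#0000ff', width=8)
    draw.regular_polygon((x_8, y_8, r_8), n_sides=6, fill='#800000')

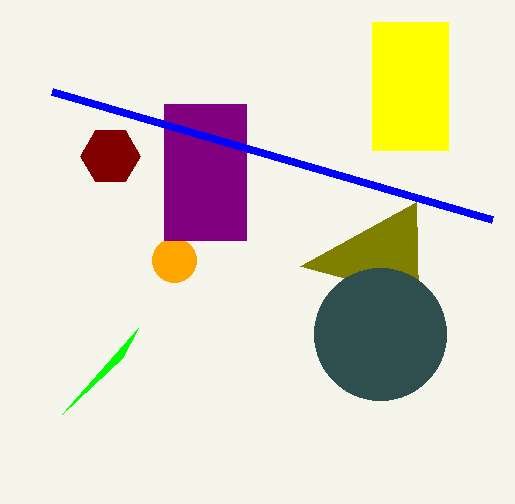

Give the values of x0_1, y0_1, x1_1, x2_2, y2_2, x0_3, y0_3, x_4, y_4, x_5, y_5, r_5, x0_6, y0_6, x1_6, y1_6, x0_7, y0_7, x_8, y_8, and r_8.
x0_1 = 372; y0_1 = 22; x1_1 = 448; x2_2 = 416; y2_2 = 202; x0_3 = 122; y0_3 = 358; x_4 = 174; y_4 = 260; x_5 = 380; y_5 = 334; r_5 = 66; x0_6 = 164; y0_6 = 104; x1_6 = 246; y1_6 = 240; x0_7 = 492; y0_7 = 220; x_8 = 110; y_8 = 156; r_8 = 30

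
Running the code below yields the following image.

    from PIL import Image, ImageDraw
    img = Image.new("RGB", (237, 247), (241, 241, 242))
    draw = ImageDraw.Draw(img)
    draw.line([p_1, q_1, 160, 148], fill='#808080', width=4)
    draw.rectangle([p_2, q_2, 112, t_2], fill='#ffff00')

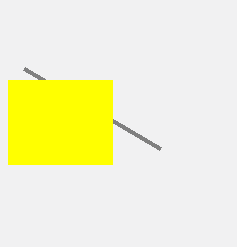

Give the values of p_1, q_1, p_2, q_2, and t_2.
p_1 = 24
q_1 = 68
p_2 = 8
q_2 = 80
t_2 = 164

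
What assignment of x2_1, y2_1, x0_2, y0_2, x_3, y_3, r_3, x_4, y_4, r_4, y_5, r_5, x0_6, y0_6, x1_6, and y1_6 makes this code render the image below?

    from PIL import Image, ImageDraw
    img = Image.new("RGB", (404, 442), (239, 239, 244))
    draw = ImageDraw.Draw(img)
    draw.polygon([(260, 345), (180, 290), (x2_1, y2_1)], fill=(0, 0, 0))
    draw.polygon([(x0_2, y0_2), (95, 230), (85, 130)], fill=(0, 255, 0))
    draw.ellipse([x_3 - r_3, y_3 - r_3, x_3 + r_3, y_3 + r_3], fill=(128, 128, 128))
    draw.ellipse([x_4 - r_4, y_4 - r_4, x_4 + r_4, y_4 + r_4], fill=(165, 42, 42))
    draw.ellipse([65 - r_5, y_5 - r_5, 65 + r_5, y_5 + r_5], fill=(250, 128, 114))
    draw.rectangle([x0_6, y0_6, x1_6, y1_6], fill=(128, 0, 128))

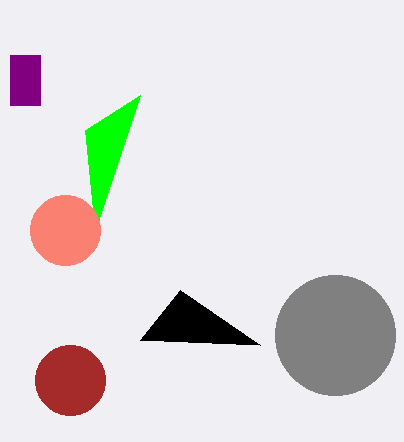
x2_1 = 140
y2_1 = 340
x0_2 = 140
y0_2 = 95
x_3 = 335
y_3 = 335
r_3 = 60
x_4 = 70
y_4 = 380
r_4 = 35
y_5 = 230
r_5 = 35
x0_6 = 10
y0_6 = 55
x1_6 = 40
y1_6 = 105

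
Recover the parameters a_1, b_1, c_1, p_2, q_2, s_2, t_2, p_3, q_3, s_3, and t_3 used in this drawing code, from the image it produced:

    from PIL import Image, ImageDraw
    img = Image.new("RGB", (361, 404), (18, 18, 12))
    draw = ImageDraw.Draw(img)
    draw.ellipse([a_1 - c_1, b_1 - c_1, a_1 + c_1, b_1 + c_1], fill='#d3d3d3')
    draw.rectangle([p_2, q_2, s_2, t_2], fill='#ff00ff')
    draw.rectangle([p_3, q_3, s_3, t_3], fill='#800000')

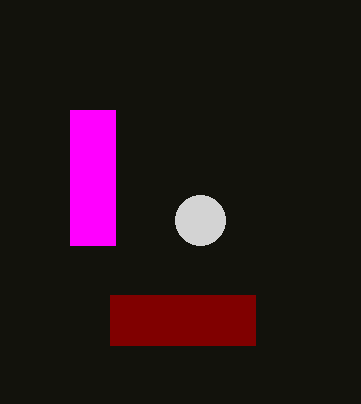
a_1 = 200; b_1 = 220; c_1 = 25; p_2 = 70; q_2 = 110; s_2 = 115; t_2 = 245; p_3 = 110; q_3 = 295; s_3 = 255; t_3 = 345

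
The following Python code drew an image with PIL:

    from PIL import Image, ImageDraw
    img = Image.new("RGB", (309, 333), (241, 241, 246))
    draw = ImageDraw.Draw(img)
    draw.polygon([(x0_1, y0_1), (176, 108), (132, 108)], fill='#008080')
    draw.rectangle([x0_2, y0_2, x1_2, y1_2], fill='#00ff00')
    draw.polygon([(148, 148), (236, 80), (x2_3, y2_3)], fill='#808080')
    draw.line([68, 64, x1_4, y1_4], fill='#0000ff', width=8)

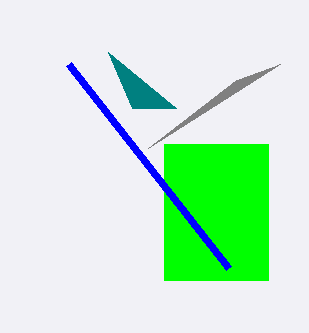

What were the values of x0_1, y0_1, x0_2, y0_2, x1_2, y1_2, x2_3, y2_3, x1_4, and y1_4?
x0_1 = 108
y0_1 = 52
x0_2 = 164
y0_2 = 144
x1_2 = 268
y1_2 = 280
x2_3 = 280
y2_3 = 64
x1_4 = 228
y1_4 = 268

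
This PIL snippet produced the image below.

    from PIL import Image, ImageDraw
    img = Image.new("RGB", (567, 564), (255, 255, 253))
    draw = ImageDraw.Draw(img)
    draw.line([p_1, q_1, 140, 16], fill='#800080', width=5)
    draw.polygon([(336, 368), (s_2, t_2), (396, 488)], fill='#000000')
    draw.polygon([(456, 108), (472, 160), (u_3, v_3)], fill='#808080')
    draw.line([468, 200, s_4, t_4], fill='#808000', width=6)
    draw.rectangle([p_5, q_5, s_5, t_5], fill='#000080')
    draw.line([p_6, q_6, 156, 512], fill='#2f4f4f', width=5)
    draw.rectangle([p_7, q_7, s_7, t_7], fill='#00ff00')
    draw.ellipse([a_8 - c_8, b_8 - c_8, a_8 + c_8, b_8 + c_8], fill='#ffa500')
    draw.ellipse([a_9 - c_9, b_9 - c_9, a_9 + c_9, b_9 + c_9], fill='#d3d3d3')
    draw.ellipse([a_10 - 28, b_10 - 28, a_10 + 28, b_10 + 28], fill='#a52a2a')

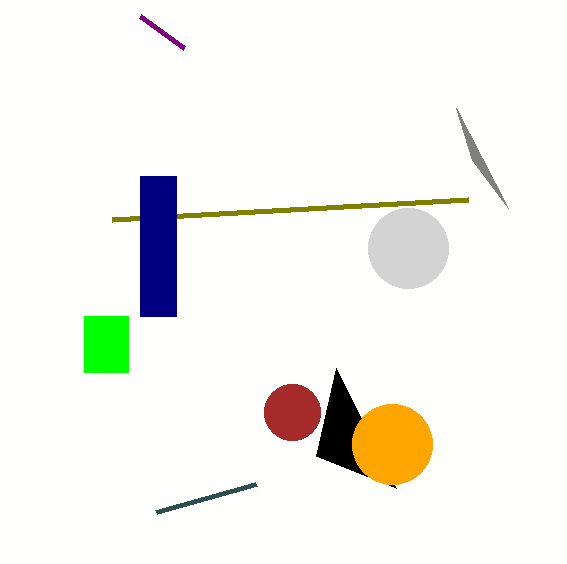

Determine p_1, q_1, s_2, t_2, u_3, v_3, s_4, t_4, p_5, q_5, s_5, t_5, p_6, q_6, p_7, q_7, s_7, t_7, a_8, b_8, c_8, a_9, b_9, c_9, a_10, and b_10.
p_1 = 184; q_1 = 48; s_2 = 316; t_2 = 456; u_3 = 508; v_3 = 208; s_4 = 112; t_4 = 220; p_5 = 140; q_5 = 176; s_5 = 176; t_5 = 316; p_6 = 256; q_6 = 484; p_7 = 84; q_7 = 316; s_7 = 128; t_7 = 372; a_8 = 392; b_8 = 444; c_8 = 40; a_9 = 408; b_9 = 248; c_9 = 40; a_10 = 292; b_10 = 412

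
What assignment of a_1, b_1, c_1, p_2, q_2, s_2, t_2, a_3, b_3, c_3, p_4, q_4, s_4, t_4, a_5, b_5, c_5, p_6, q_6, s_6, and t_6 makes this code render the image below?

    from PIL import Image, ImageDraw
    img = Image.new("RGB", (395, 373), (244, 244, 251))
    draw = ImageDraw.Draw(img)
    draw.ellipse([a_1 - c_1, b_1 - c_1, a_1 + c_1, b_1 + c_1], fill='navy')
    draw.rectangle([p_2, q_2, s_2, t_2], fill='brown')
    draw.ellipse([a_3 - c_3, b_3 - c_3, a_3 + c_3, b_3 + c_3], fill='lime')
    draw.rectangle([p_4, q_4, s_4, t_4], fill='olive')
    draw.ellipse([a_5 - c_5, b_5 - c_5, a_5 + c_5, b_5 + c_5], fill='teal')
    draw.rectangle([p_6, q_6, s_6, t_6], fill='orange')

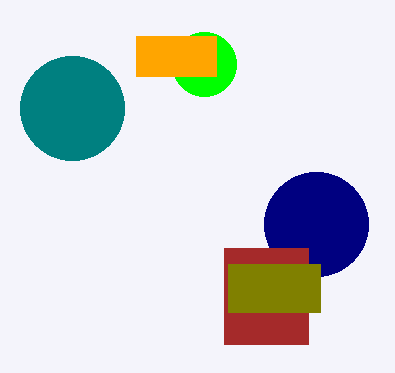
a_1 = 316, b_1 = 224, c_1 = 52, p_2 = 224, q_2 = 248, s_2 = 308, t_2 = 344, a_3 = 204, b_3 = 64, c_3 = 32, p_4 = 228, q_4 = 264, s_4 = 320, t_4 = 312, a_5 = 72, b_5 = 108, c_5 = 52, p_6 = 136, q_6 = 36, s_6 = 216, t_6 = 76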